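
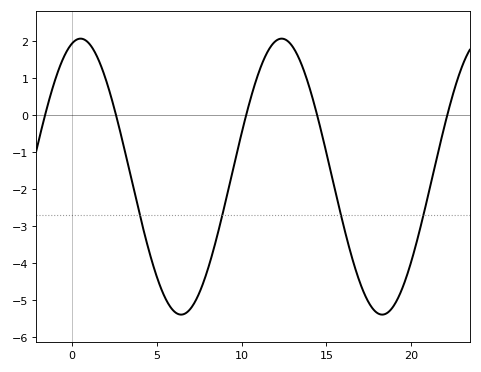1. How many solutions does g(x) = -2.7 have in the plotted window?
4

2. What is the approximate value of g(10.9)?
0.99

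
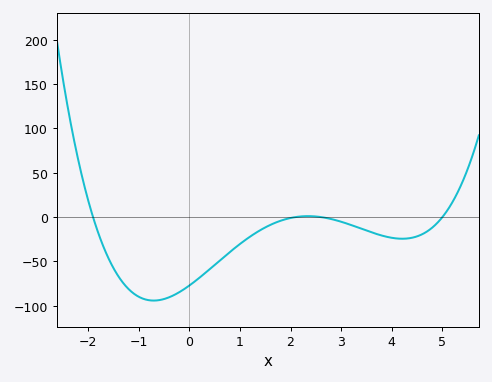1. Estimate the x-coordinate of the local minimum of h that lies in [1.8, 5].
4.21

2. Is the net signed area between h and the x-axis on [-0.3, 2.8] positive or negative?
negative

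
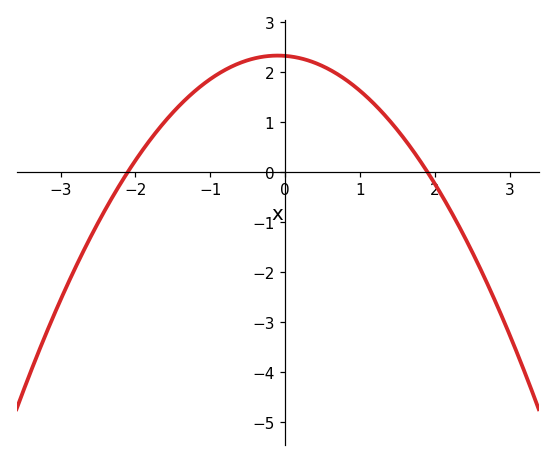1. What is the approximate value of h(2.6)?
-1.9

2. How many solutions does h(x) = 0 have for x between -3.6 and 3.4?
2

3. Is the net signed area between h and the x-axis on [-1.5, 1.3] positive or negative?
positive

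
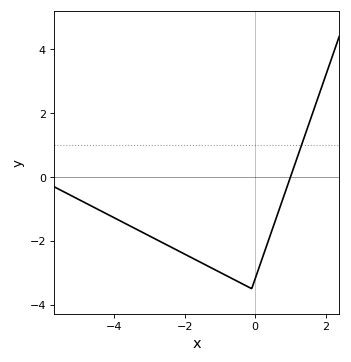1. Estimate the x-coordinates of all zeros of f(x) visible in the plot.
0.998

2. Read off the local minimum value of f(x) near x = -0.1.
-3.5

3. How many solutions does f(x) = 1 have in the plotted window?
1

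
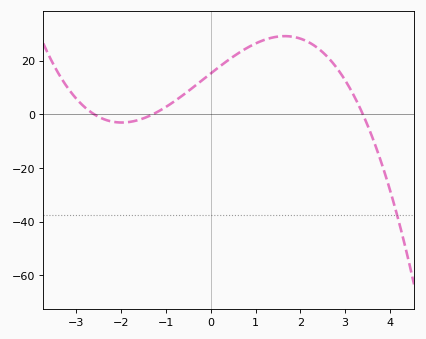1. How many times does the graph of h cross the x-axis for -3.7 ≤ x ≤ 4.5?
3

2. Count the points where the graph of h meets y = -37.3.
1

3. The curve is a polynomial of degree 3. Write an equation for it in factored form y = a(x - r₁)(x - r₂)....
y = -1.33(x + 2.6)(x + 1.3)(x - 3.4)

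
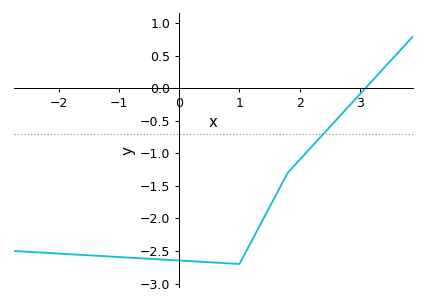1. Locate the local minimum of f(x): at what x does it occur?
1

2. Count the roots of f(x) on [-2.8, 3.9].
1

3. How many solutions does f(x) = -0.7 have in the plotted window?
1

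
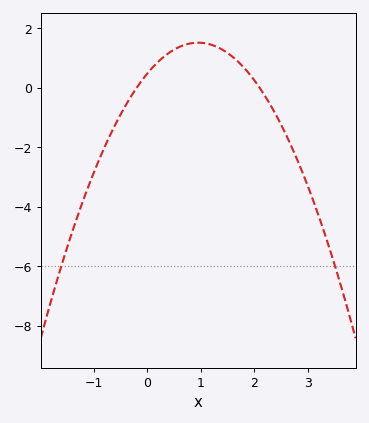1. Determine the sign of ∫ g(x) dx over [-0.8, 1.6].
positive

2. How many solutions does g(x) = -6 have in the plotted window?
2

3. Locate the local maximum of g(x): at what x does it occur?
0.9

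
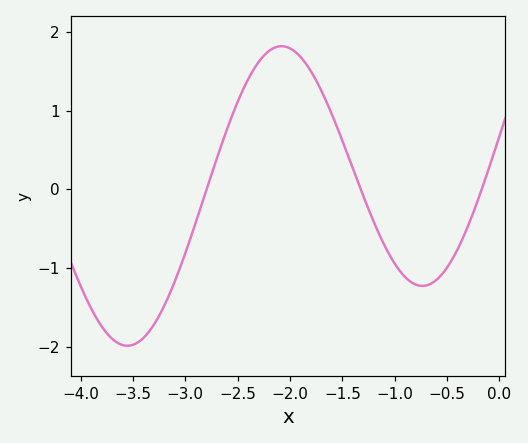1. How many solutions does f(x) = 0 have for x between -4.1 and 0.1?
3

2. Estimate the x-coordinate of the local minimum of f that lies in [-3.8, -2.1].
-3.55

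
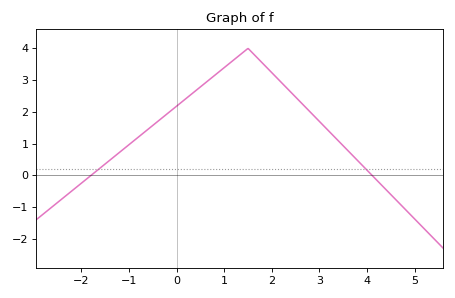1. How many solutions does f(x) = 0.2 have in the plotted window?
2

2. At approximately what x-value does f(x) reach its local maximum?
1.6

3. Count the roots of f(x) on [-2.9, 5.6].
2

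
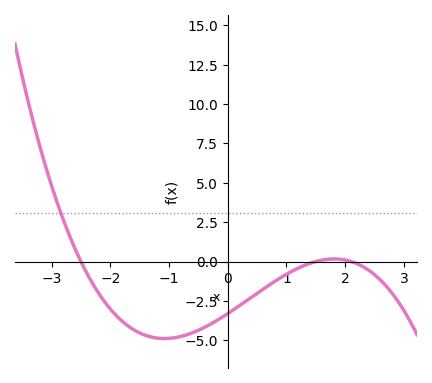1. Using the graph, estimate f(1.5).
0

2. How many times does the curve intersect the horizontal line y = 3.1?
1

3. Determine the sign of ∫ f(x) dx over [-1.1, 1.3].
negative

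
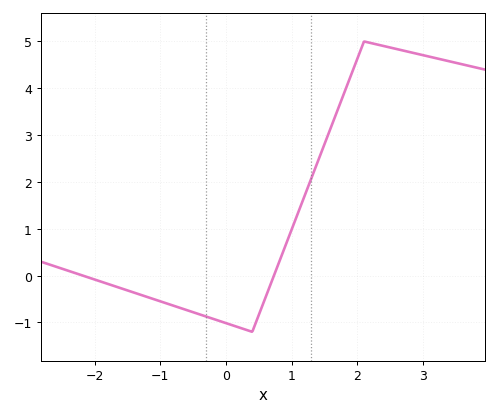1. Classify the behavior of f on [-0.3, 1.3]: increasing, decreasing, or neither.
neither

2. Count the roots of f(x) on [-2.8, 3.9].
2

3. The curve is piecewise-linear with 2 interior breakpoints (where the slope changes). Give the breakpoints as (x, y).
(0.4, -1.2); (2.1, 5)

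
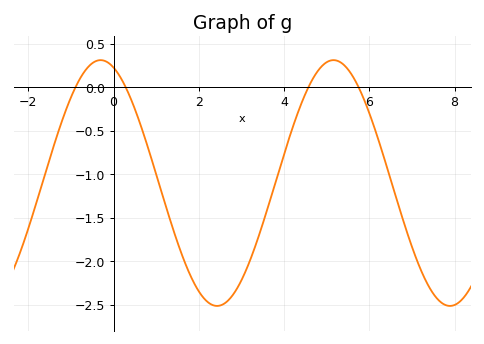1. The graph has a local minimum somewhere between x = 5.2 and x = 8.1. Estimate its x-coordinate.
7.8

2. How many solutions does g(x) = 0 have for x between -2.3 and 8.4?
4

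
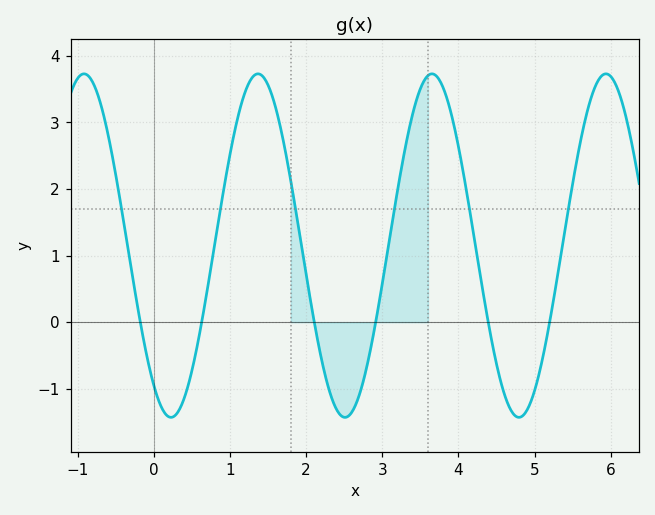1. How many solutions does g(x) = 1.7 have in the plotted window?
6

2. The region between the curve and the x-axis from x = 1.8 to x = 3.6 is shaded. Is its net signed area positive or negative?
positive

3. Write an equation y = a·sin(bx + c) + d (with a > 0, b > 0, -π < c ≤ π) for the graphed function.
y = 2.58sin(2.75x - 2.19) + 1.15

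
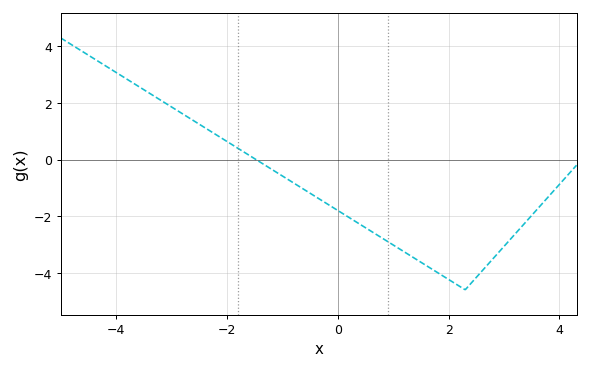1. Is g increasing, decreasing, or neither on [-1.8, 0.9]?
decreasing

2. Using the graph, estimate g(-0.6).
-1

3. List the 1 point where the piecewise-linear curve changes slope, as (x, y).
(2.3, -4.6)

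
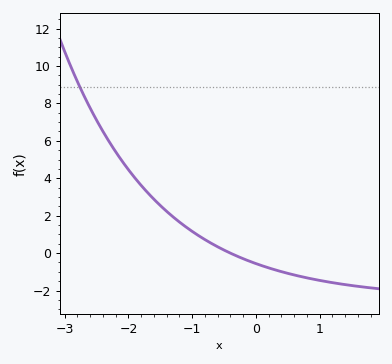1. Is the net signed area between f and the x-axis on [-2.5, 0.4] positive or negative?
positive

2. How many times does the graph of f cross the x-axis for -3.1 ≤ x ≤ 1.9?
1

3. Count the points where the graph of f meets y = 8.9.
1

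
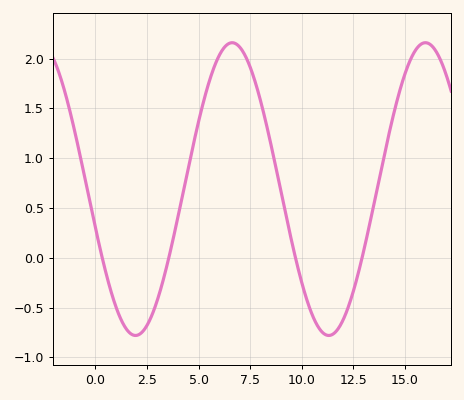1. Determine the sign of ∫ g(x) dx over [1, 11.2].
positive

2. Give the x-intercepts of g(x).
0.5, 3.5, 9.5, 13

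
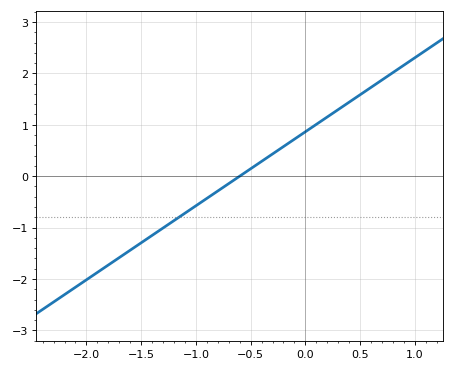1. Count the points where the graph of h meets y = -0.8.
1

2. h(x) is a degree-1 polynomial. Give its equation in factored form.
y = 1.44(x + 0.6)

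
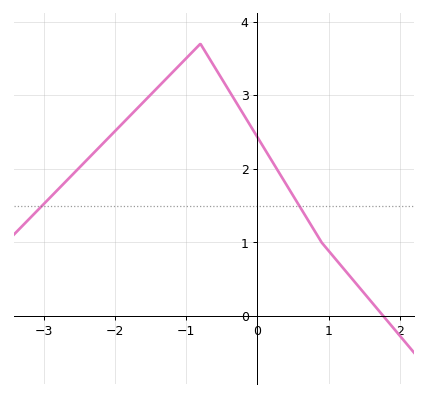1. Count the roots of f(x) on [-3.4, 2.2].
1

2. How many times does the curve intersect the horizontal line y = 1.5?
2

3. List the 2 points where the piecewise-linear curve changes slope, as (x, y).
(-0.8, 3.7); (0.9, 1)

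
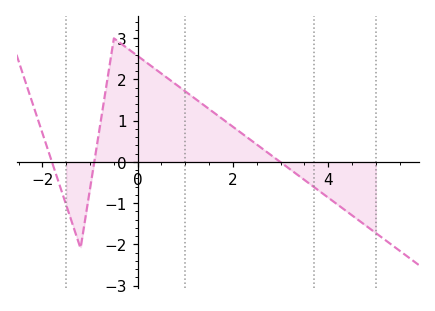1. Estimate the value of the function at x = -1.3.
-1.8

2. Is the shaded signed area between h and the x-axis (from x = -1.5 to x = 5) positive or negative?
positive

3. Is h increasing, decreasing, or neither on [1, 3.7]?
decreasing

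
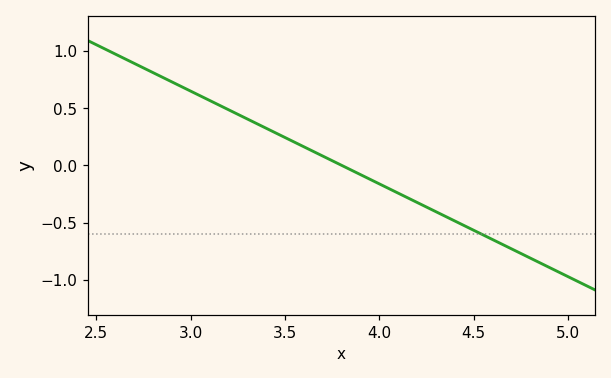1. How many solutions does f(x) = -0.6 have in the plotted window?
1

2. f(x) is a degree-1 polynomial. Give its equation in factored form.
y = -0.81(x - 3.8)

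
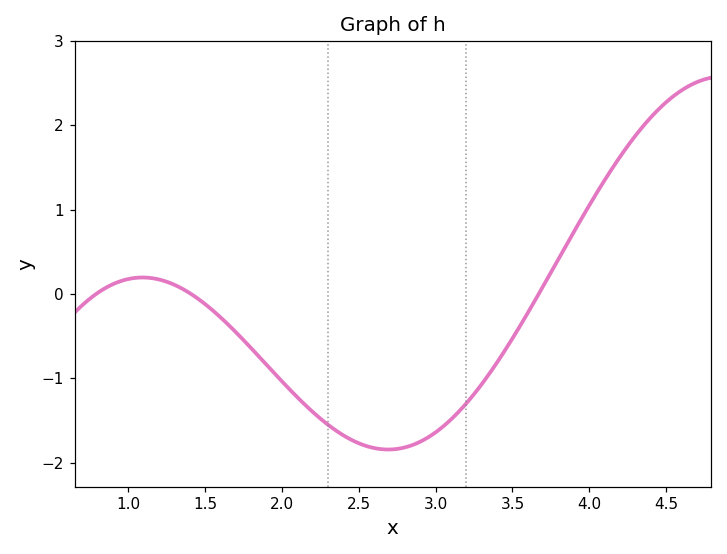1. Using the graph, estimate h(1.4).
0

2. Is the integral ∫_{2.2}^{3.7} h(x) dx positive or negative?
negative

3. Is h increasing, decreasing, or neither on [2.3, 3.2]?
neither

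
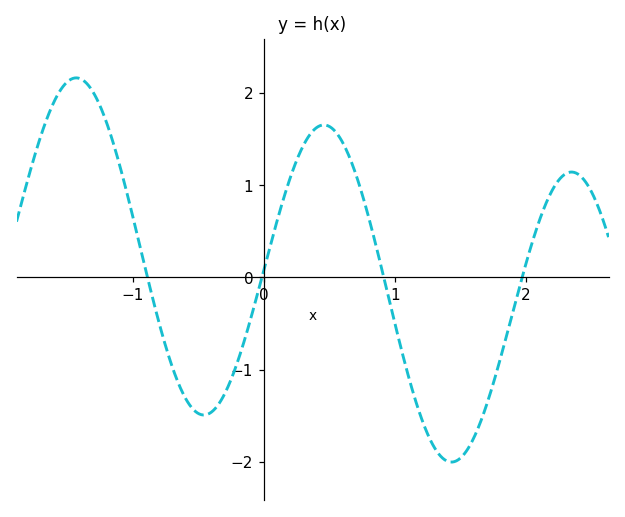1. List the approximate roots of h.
-0.889, -0.015, 0.917, 1.97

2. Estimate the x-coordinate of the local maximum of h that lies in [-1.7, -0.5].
-1.43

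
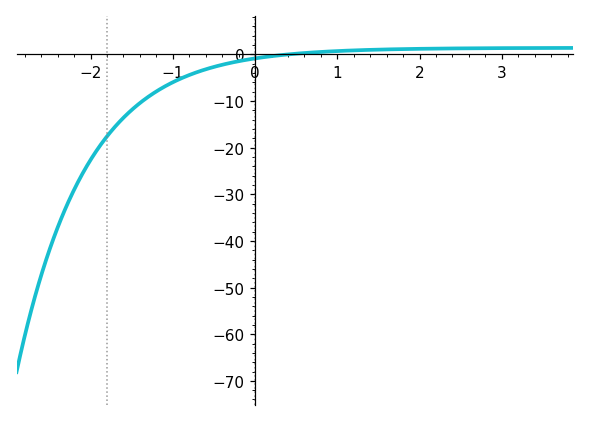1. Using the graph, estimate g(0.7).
0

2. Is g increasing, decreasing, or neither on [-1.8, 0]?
increasing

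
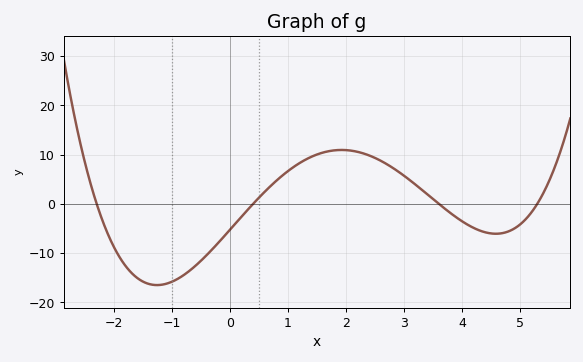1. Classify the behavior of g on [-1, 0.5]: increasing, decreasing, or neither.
increasing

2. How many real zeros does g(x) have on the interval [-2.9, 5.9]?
4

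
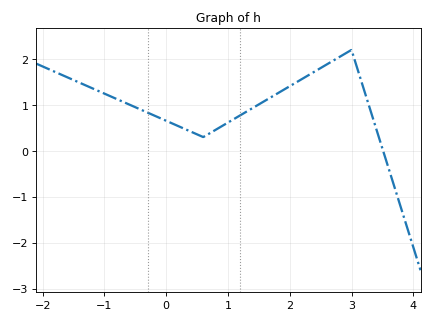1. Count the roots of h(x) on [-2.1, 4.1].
1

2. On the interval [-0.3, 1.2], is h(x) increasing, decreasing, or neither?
neither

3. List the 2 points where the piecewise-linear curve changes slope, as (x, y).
(0.6, 0.3); (3, 2.2)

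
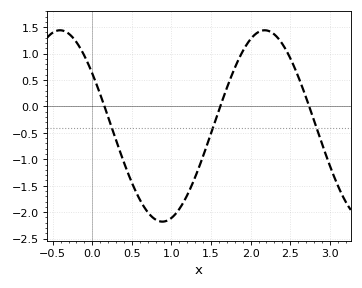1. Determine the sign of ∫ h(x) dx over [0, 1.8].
negative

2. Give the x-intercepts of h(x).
0.2, 1.6, 2.7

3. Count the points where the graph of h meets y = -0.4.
3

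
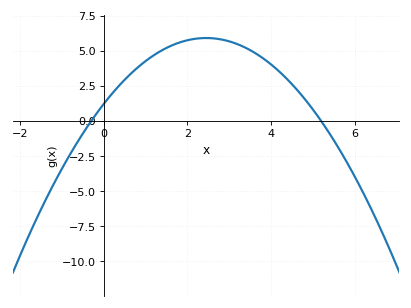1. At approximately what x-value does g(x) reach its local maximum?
2.45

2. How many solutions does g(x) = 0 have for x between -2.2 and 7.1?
2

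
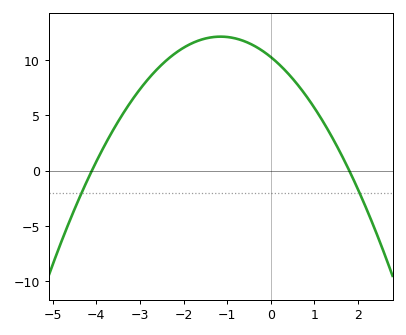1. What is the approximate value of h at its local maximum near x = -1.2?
12.1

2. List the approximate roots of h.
-4.1, 1.8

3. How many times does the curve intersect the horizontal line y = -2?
2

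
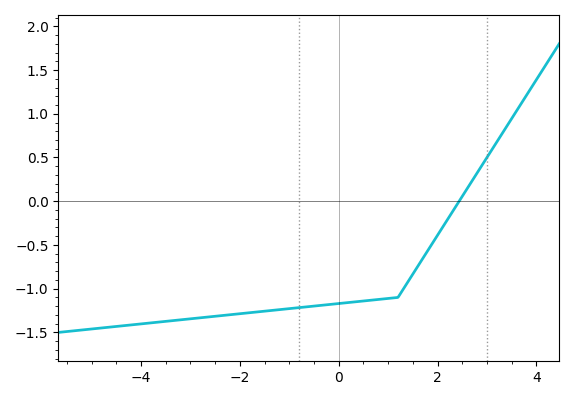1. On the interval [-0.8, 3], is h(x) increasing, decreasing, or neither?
increasing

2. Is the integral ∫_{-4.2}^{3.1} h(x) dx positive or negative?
negative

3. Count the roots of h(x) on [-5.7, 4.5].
1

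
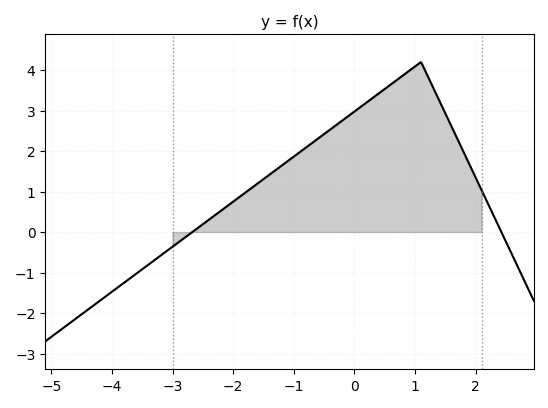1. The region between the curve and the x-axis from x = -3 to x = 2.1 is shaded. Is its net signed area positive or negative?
positive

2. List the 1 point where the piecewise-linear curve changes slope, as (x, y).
(1.1, 4.2)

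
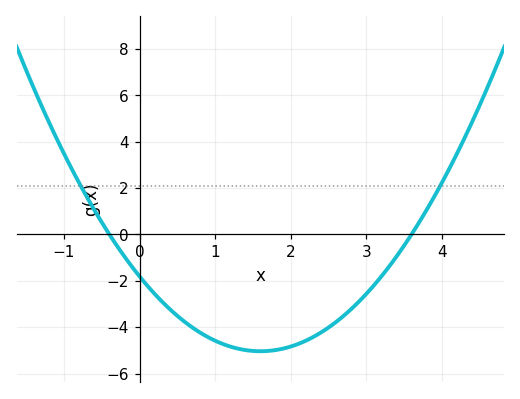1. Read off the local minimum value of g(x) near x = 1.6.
-5.04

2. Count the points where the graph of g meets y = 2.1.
2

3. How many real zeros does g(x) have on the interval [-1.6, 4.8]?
2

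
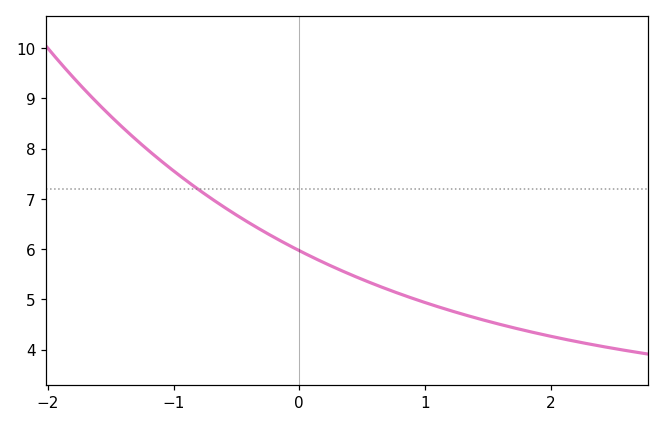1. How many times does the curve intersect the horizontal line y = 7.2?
1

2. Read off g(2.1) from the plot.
4.2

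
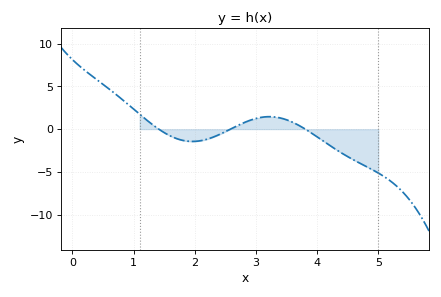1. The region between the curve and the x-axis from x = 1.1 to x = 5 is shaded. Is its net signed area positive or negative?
negative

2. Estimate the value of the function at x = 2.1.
-1.5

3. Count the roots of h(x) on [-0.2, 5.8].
3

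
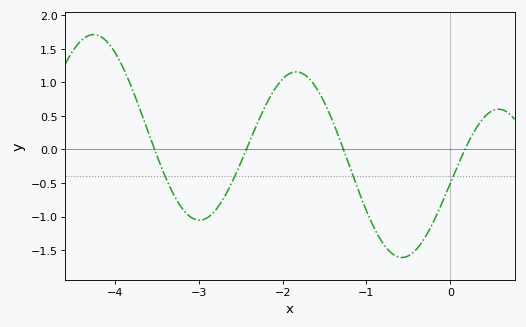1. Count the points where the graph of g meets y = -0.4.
4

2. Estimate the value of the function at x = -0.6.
-1.6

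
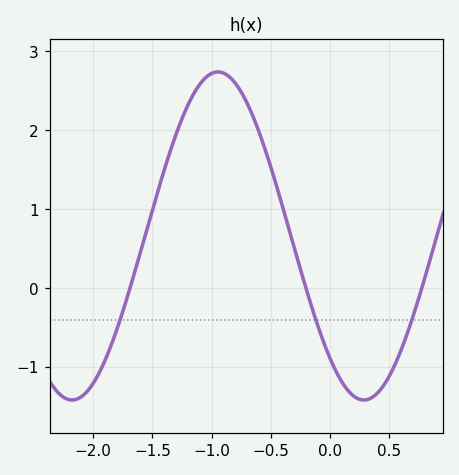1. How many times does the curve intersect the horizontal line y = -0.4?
3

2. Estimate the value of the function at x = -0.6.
2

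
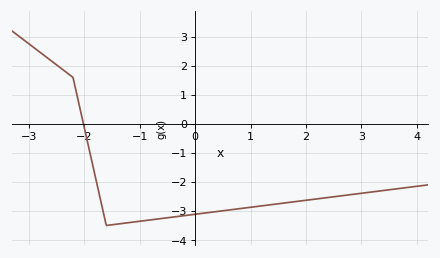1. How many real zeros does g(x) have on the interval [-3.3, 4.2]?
1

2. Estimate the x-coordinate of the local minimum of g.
-1.6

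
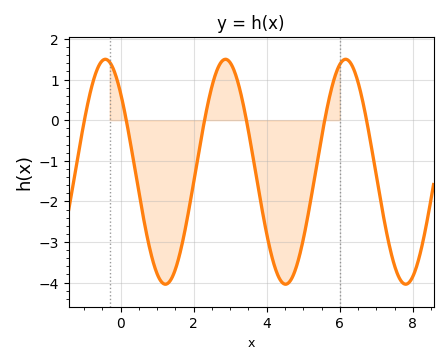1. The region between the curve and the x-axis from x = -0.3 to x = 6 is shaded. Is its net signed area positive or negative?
negative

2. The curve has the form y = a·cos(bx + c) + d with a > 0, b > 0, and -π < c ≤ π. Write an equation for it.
y = 2.77cos(1.9x + 0.8) - 1.27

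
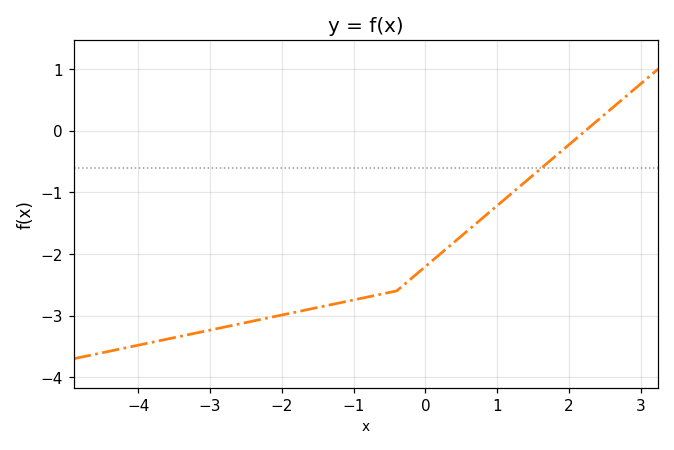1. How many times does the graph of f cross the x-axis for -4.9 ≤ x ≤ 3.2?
1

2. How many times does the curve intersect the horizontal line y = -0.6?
1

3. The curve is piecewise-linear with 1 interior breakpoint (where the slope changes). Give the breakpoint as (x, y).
(-0.4, -2.6)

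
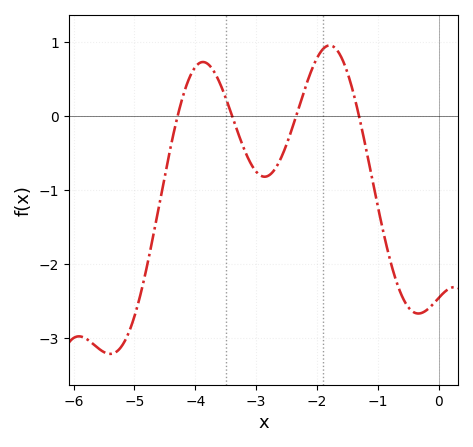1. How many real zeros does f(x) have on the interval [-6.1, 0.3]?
4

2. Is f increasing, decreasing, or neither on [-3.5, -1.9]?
neither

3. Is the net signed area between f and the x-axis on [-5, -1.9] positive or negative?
negative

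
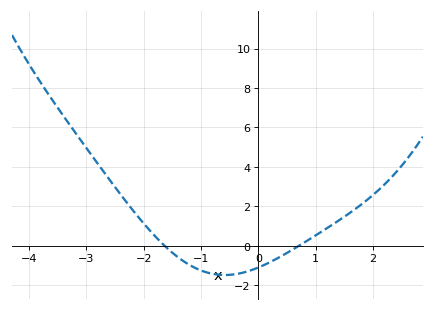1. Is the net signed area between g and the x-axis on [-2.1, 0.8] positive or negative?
negative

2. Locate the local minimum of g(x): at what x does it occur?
-0.584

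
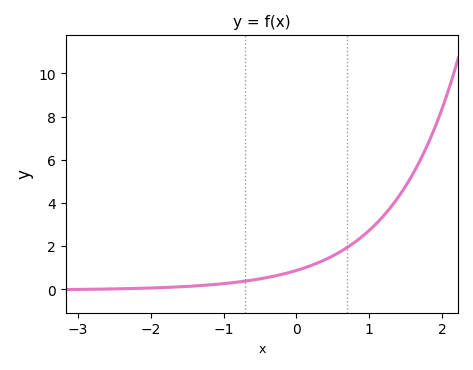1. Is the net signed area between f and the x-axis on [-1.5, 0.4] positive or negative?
positive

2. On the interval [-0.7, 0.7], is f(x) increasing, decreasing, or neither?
increasing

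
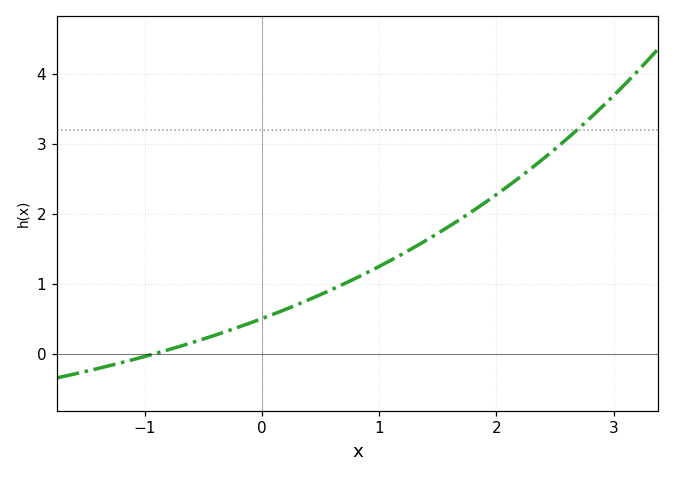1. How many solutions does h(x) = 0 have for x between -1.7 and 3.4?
1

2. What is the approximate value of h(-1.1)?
-0.1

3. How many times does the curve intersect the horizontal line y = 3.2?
1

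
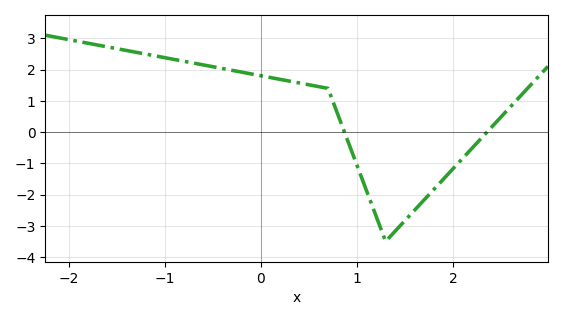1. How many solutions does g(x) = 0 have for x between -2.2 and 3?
2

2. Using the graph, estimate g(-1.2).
2.5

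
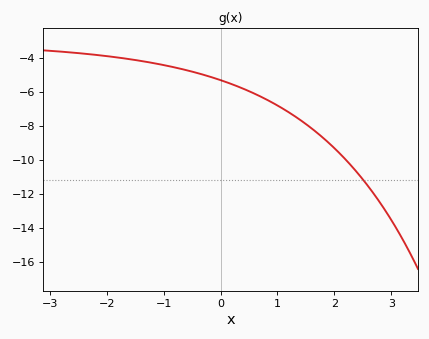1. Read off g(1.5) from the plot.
-7.8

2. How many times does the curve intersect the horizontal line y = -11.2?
1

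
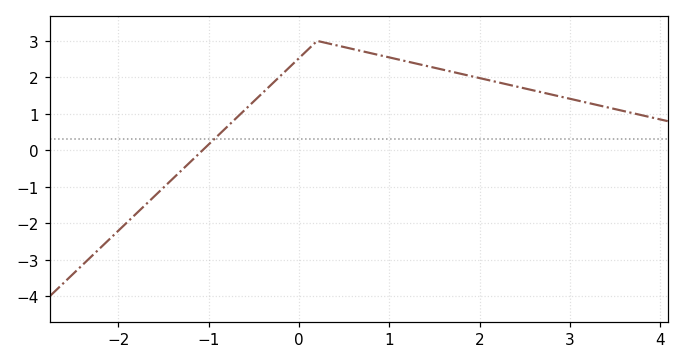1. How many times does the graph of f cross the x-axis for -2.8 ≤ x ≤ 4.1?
1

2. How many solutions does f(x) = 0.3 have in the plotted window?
1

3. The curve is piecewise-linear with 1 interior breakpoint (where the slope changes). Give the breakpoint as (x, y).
(0.2, 3)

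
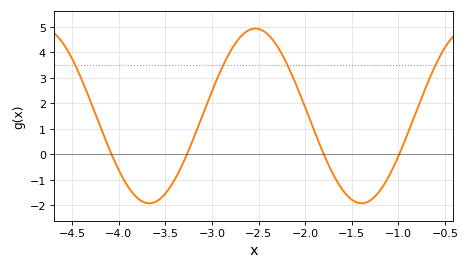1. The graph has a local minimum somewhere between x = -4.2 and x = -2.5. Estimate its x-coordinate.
-3.67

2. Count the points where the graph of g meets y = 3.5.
4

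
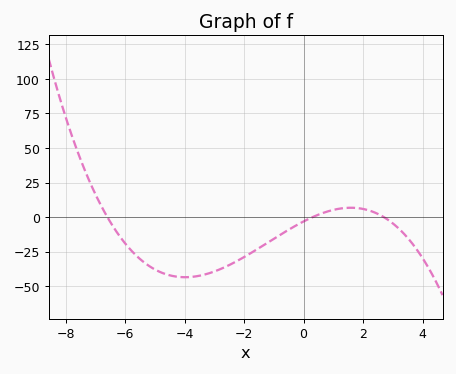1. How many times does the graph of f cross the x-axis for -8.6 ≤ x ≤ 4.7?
3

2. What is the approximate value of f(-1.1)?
-17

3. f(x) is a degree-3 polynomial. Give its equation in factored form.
y = -0.58(x + 6.6)(x - 0.3)(x - 2.7)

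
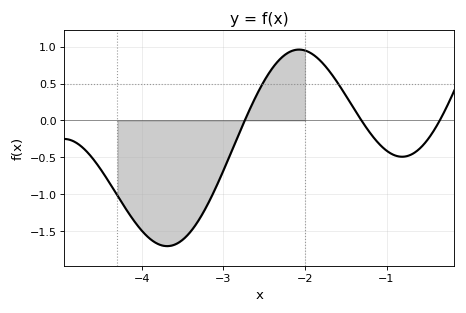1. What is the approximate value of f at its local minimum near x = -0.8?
-0.491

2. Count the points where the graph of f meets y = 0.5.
2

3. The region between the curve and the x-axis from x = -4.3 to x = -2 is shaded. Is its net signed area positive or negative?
negative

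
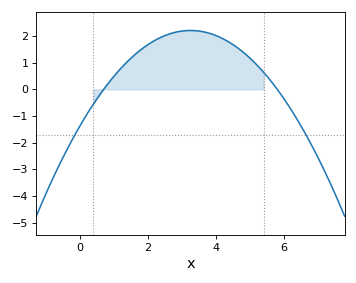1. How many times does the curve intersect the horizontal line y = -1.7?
2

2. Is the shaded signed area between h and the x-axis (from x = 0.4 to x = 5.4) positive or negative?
positive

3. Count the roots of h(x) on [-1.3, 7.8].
2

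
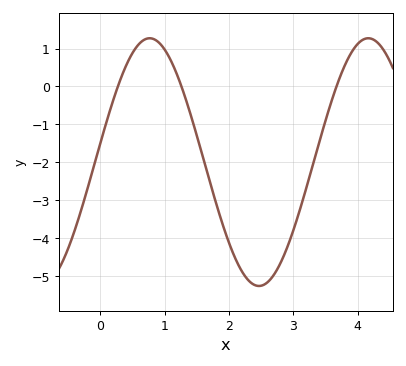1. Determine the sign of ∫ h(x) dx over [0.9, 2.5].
negative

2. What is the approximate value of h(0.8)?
1.3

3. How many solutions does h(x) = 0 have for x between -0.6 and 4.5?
3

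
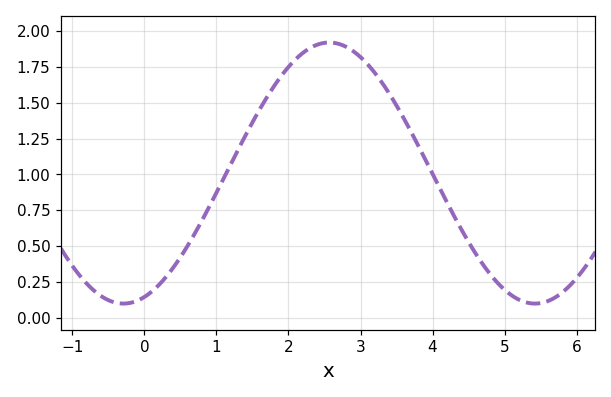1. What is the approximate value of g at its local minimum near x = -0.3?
0.1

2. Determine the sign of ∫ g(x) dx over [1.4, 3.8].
positive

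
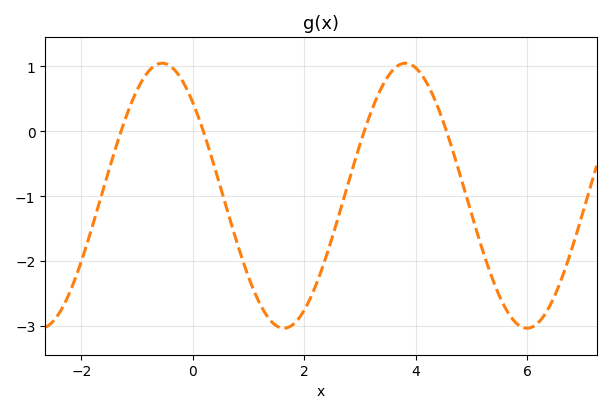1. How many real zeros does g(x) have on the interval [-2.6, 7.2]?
4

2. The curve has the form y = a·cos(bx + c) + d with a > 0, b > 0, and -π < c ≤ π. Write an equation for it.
y = 2.04cos(1.4x + 0.79) - 0.99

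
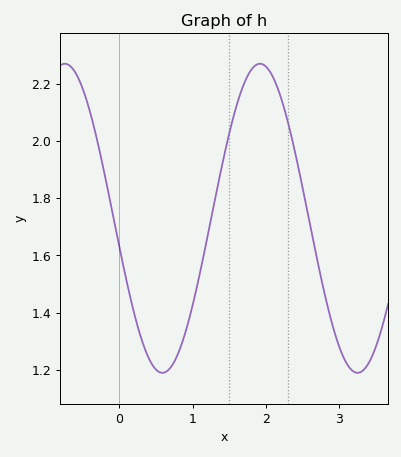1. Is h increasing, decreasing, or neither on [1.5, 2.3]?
neither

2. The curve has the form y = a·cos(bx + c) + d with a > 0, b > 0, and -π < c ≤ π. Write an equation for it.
y = 0.54cos(2.4x + 1.8) + 1.73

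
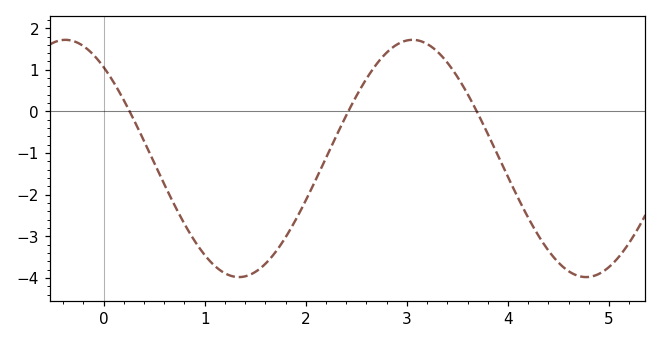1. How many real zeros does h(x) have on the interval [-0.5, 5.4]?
3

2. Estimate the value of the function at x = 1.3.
-3.97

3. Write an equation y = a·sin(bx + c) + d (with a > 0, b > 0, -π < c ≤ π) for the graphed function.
y = 2.85sin(1.83x + 2.26) - 1.13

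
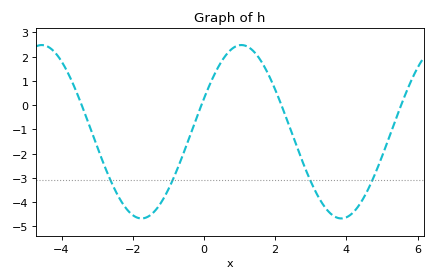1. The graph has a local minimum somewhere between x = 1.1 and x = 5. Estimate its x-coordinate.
3.86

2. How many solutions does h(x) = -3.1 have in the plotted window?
4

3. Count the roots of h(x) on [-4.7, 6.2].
4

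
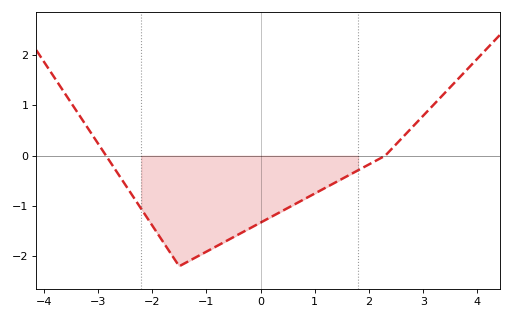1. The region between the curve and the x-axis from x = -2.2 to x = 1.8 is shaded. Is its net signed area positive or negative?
negative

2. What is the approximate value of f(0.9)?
-0.8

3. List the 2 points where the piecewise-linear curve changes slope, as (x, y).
(-1.5, -2.2); (2.3, 0)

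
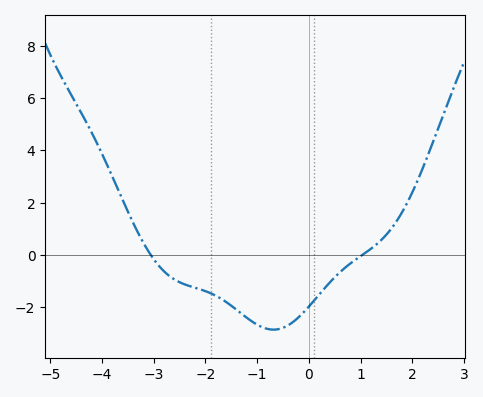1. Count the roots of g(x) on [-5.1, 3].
2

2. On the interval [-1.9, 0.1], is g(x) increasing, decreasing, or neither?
neither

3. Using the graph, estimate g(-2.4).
-1.13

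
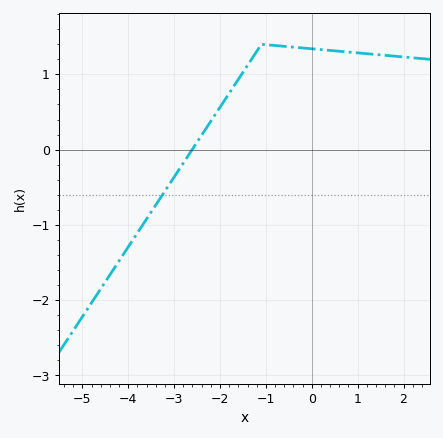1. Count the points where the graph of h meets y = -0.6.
1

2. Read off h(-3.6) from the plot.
-0.92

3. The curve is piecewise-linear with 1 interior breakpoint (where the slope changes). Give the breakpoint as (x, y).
(-1.1, 1.4)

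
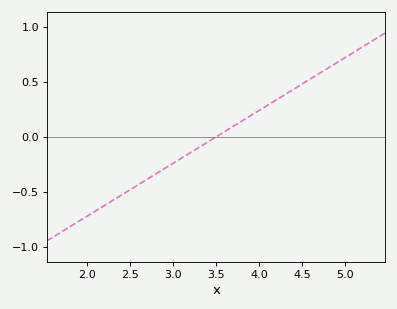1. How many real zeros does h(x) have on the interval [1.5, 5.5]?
1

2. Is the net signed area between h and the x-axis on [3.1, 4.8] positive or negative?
positive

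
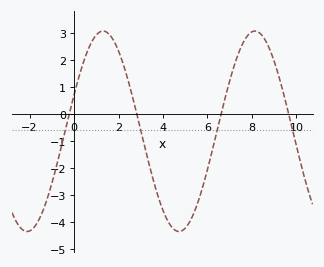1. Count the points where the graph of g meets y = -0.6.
4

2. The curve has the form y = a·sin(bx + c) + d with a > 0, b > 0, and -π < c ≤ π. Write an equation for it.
y = 3.72sin(0.92x + 0.372) - 0.63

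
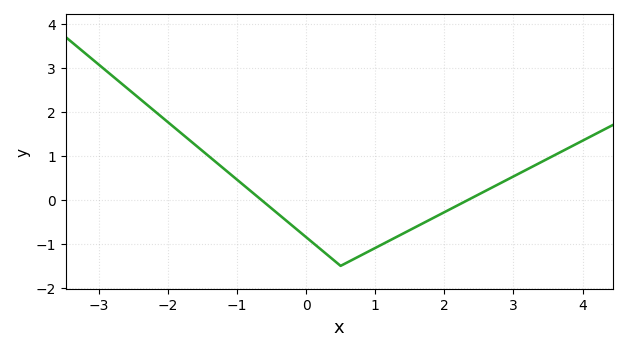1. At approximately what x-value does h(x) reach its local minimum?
0.4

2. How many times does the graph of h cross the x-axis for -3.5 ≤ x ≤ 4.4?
2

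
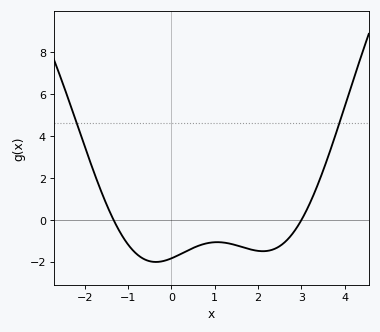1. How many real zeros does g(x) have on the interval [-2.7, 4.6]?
2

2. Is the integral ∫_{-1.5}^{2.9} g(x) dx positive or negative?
negative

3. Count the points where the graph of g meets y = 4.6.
2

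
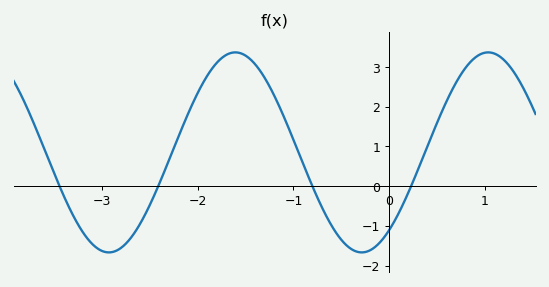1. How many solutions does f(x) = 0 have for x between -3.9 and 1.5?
4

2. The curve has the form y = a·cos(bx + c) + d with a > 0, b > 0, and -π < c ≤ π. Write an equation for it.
y = 2.52cos(2.4x - 2.5) + 0.85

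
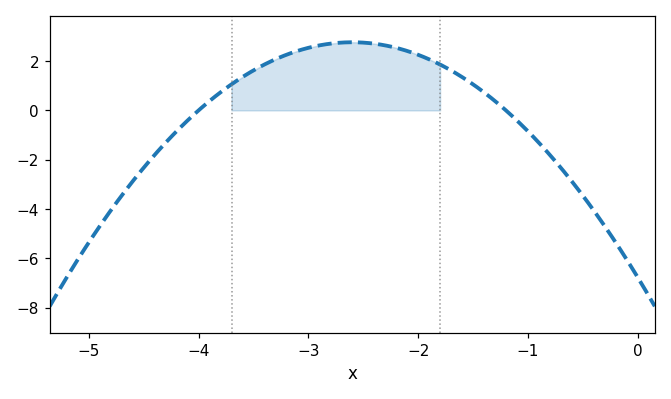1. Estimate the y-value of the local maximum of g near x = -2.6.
2.76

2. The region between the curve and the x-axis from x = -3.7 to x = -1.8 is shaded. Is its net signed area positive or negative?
positive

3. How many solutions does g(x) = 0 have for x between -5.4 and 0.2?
2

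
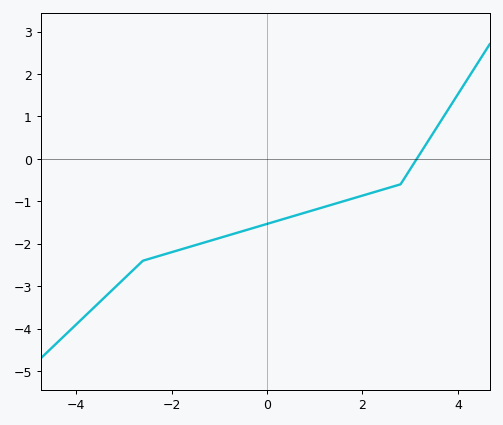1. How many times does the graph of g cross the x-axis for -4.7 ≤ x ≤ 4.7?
1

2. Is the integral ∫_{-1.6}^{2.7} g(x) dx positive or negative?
negative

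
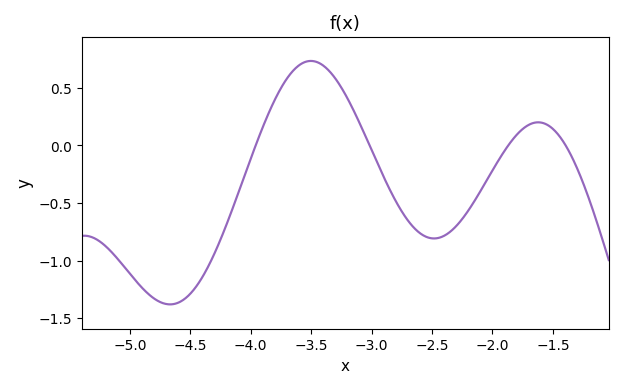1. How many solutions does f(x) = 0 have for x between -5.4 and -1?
4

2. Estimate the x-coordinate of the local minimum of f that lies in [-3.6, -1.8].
-2.5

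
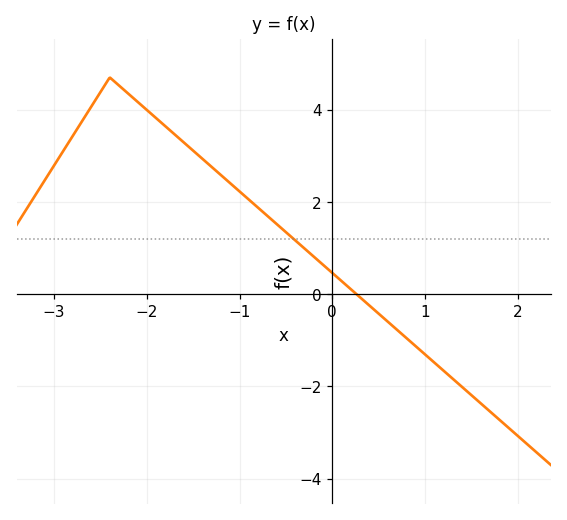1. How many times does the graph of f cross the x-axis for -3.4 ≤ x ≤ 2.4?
1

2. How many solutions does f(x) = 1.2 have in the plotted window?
1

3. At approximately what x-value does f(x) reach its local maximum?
-2.4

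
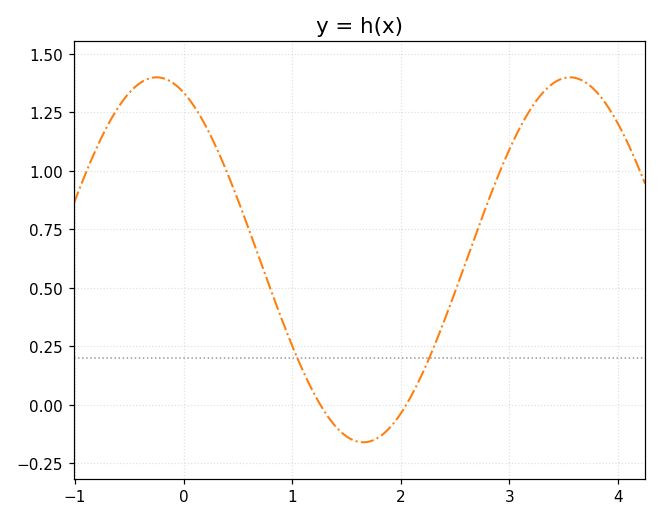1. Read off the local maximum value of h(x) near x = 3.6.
1.4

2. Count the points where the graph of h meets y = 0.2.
2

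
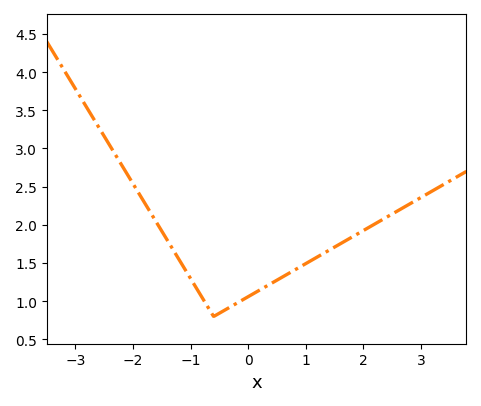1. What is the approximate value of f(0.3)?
1.2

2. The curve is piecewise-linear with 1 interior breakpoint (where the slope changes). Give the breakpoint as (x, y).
(-0.6, 0.8)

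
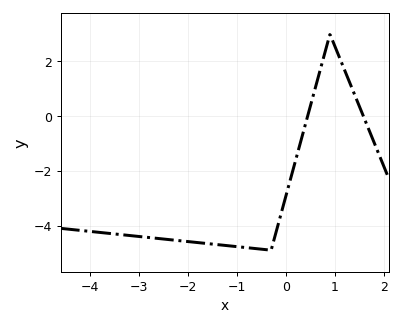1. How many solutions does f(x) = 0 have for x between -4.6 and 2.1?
2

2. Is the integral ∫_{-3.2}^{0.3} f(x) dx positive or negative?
negative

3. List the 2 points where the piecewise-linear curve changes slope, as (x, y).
(-0.3, -4.9); (0.9, 3)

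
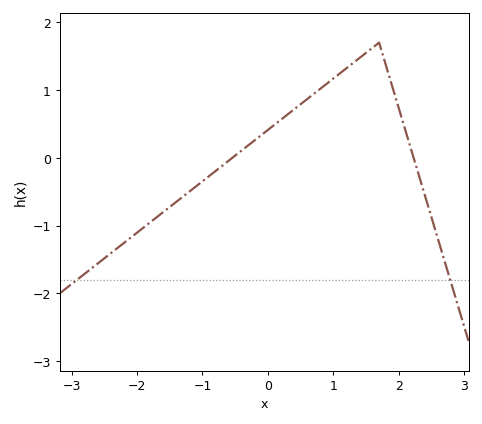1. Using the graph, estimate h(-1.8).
-0.952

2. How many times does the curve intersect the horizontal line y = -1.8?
2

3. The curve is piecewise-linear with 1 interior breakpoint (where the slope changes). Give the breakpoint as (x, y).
(1.7, 1.7)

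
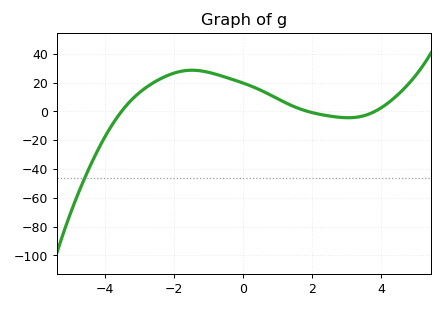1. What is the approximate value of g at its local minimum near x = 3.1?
-4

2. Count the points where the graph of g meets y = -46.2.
1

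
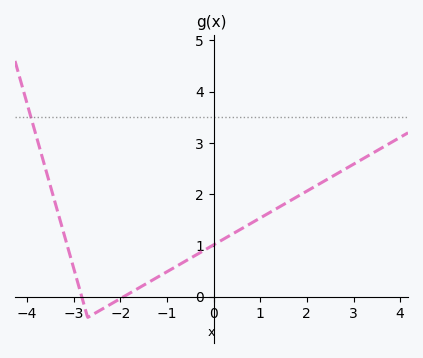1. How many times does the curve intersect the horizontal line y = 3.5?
1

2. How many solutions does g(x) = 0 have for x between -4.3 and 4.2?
2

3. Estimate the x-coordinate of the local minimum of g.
-2.6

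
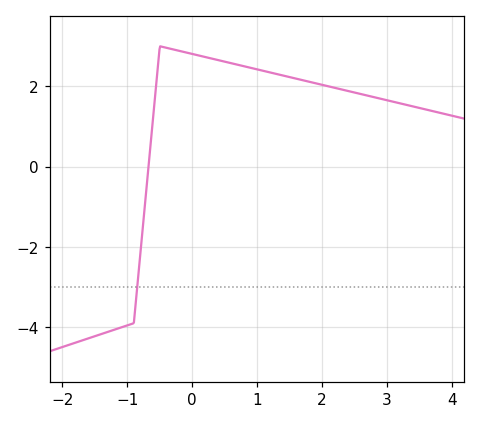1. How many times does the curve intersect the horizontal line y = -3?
1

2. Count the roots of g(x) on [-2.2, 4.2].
1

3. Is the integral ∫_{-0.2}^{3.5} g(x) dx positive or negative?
positive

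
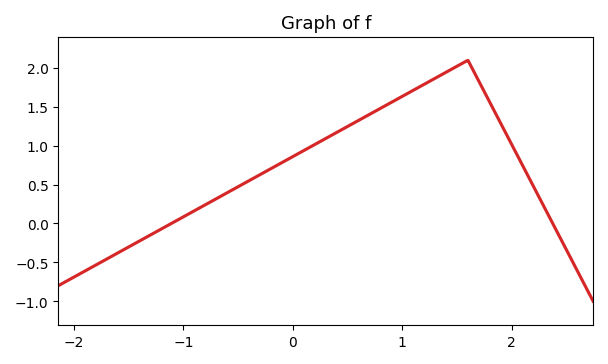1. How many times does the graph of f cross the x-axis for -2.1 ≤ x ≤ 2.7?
2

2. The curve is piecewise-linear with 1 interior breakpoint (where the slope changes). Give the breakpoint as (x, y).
(1.6, 2.1)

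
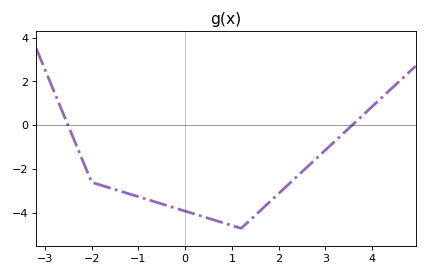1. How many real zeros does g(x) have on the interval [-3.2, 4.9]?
2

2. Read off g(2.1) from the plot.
-2.92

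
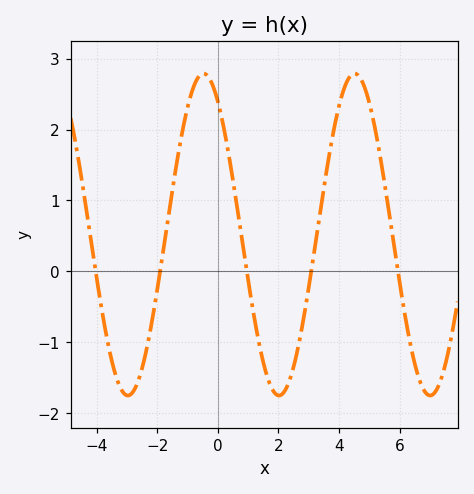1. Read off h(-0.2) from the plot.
2.65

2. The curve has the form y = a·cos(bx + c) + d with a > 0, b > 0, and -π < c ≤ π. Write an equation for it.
y = 2.27cos(1.26x + 0.6) + 0.52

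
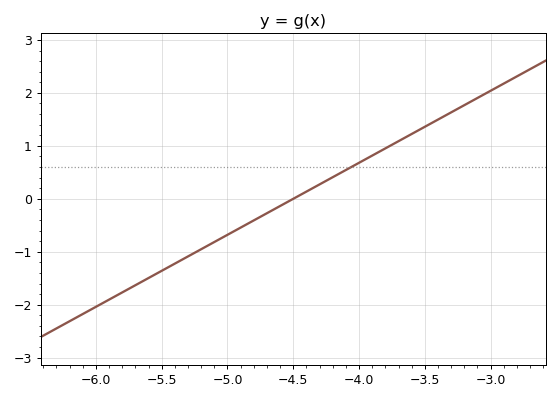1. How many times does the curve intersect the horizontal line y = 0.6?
1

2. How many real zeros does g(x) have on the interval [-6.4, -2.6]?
1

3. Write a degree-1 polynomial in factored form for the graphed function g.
y = 1.36(x + 4.5)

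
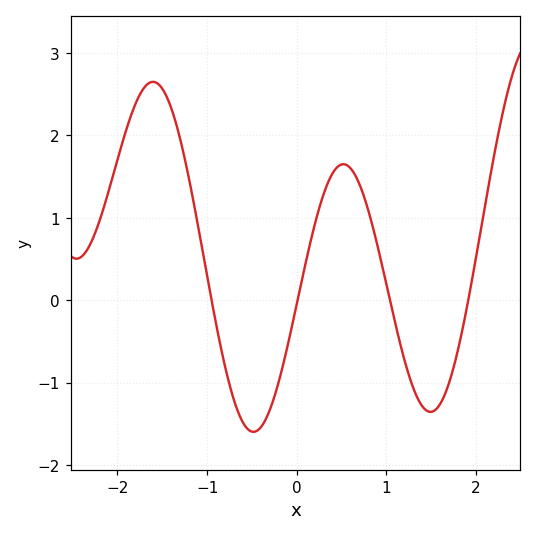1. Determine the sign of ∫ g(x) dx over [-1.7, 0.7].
positive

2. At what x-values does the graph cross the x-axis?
-0.95, 0.009, 1.04, 1.91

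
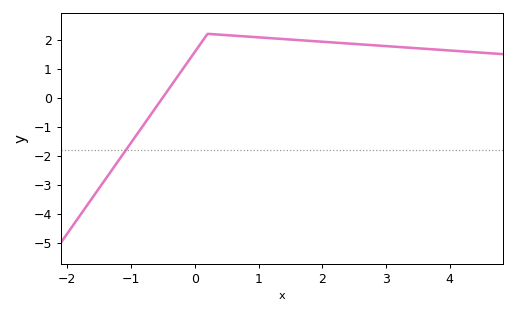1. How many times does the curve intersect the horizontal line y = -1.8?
1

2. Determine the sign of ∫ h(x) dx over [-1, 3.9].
positive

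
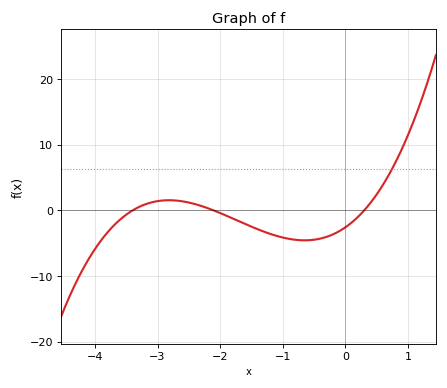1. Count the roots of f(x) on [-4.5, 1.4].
3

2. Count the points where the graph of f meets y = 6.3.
1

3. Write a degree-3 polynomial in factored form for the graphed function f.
y = 1.2(x + 3.4)(x + 2.1)(x - 0.3)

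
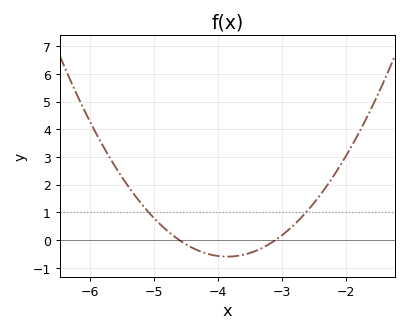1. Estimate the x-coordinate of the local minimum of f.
-3.85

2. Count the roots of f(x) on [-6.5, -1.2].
2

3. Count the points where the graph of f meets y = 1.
2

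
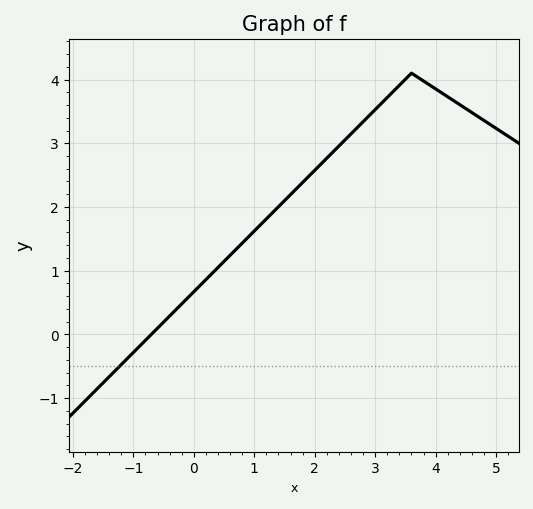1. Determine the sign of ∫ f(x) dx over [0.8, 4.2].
positive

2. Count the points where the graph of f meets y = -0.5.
1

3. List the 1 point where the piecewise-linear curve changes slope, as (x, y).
(3.6, 4.1)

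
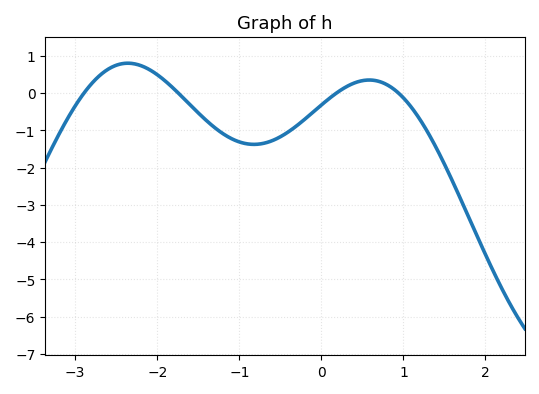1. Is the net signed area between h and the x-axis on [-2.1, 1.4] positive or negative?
negative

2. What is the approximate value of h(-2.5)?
0.7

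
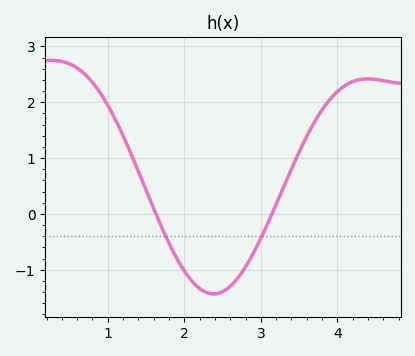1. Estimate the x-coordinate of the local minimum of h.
2.38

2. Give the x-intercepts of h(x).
1.63, 3.15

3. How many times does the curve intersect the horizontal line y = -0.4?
2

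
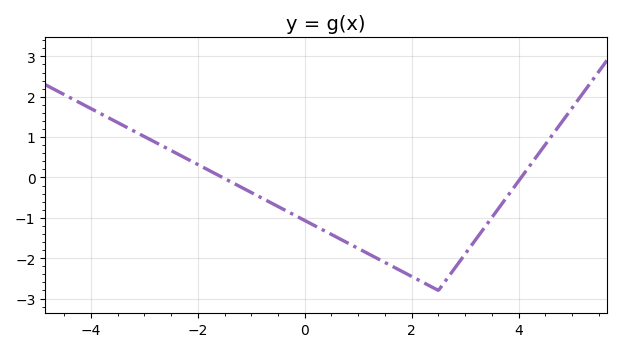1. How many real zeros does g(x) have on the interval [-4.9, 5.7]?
2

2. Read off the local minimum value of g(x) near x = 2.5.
-2.8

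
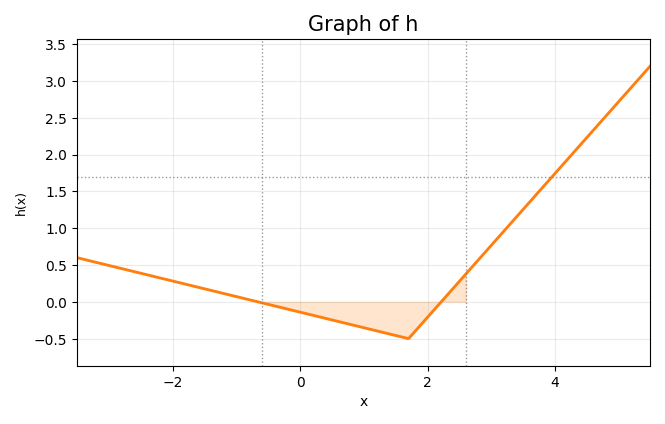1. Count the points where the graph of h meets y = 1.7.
1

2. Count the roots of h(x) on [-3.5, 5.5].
2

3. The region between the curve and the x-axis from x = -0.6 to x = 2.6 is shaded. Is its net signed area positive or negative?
negative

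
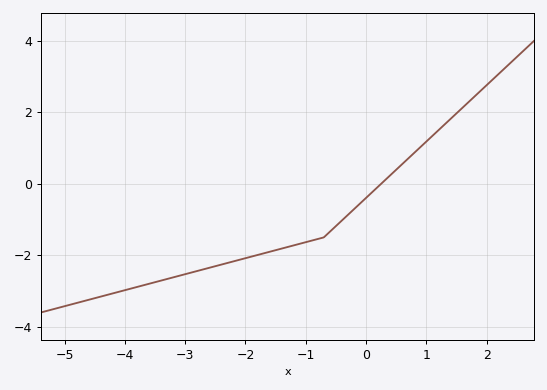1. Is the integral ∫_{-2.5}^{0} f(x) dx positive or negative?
negative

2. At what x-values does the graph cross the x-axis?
0.2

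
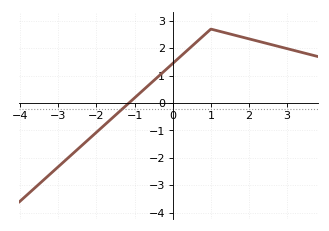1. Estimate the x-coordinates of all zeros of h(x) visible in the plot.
-1.15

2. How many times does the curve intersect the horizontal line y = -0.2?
1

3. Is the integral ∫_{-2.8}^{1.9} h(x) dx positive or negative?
positive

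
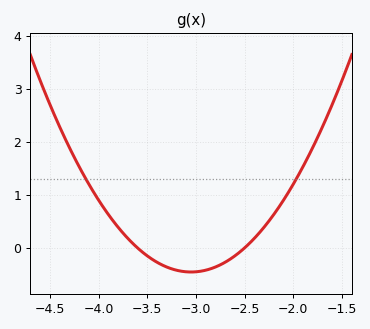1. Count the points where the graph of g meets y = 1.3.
2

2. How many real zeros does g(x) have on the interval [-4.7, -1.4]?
2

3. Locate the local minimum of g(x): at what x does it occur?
-3.05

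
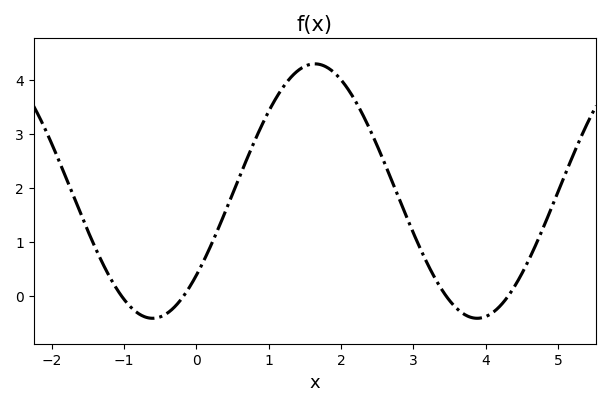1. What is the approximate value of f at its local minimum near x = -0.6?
-0.4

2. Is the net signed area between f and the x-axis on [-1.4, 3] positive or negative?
positive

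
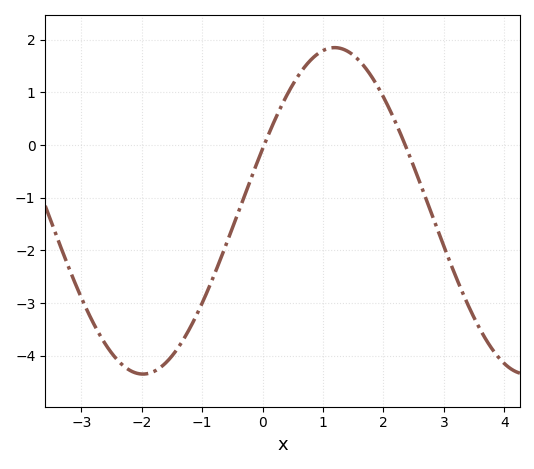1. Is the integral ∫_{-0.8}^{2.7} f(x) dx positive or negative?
positive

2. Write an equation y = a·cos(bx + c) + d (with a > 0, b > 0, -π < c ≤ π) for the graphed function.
y = 3.1cos(0.99x - 1.18) - 1.25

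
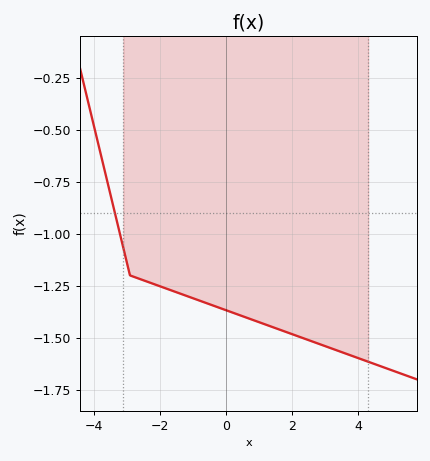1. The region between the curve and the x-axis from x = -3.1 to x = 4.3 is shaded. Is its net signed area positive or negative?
negative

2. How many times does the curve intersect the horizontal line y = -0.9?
1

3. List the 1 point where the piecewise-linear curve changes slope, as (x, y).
(-2.9, -1.2)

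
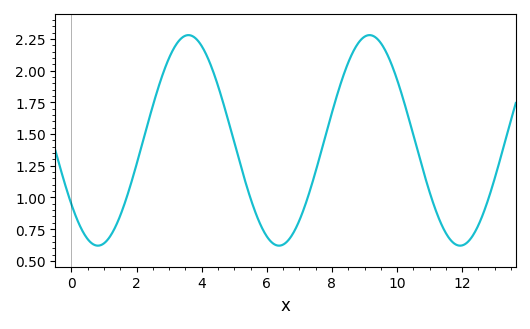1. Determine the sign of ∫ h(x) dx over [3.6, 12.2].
positive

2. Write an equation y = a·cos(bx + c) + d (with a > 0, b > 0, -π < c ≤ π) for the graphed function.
y = 0.83cos(1.13x + 2.22) + 1.45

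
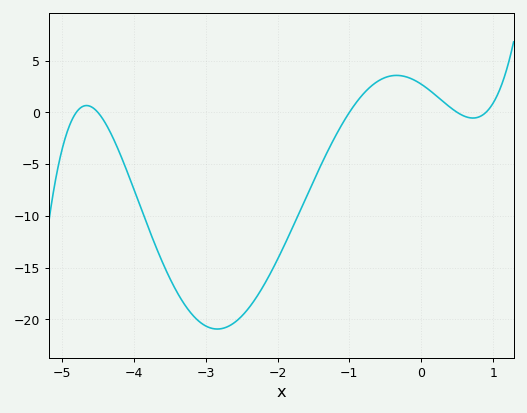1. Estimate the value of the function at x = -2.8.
-21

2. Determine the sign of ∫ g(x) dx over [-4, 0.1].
negative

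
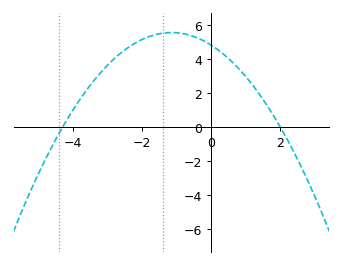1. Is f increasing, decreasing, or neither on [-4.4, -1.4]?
increasing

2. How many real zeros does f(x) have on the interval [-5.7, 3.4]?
2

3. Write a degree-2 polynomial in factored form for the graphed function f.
y = -0.56(x + 4.3)(x - 2)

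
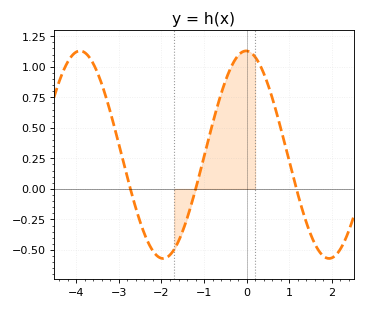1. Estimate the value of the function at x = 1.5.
-0.366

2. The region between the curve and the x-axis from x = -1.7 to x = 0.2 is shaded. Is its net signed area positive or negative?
positive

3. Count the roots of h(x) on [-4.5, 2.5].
3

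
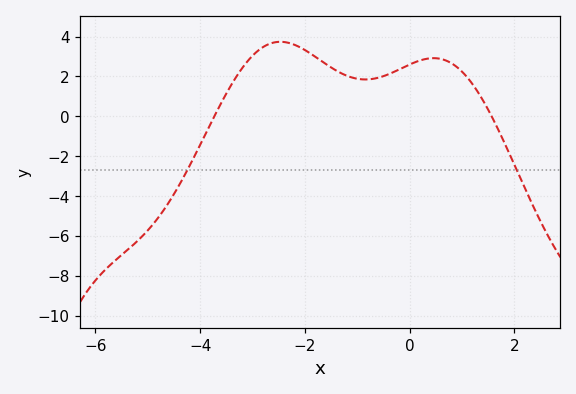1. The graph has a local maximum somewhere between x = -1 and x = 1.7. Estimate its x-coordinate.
0.4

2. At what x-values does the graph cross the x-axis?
-3.8, 1.6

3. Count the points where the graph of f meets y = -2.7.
2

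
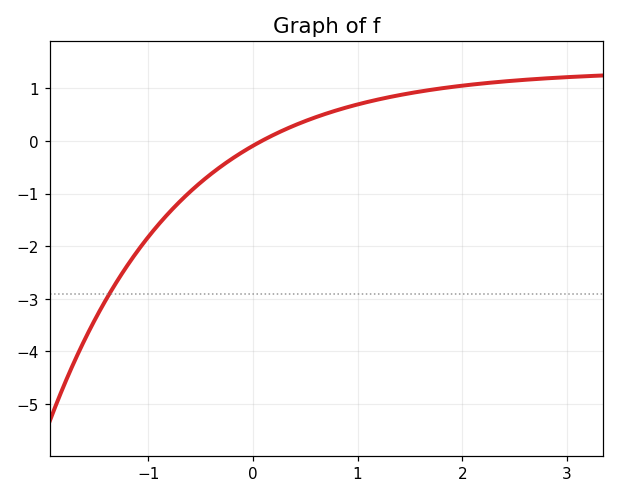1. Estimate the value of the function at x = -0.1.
-0.2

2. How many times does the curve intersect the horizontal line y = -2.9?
1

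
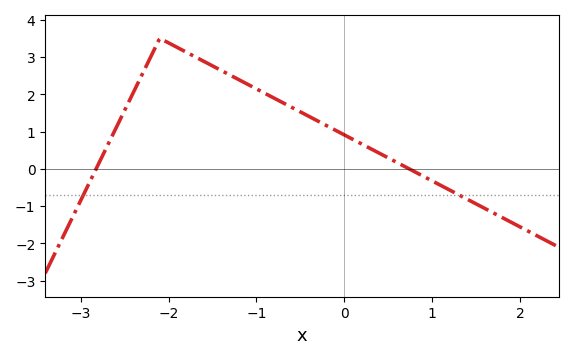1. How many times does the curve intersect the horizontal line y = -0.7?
2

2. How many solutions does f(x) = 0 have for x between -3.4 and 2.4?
2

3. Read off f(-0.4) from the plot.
1.4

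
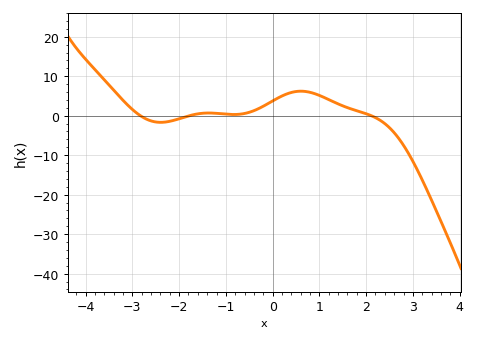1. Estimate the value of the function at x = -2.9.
1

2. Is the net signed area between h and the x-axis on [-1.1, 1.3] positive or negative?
positive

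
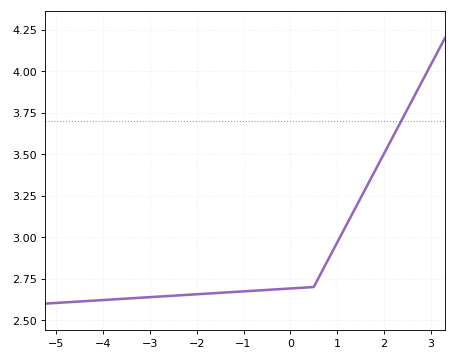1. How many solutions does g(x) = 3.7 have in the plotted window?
1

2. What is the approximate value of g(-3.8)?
2.63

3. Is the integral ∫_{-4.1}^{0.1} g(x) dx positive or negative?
positive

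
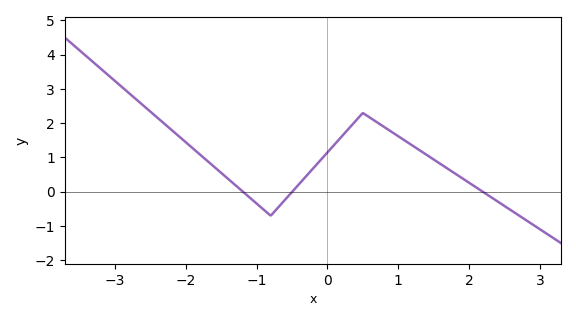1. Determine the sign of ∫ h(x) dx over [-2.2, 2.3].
positive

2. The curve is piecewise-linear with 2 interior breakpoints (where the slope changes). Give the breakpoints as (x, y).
(-0.8, -0.7); (0.5, 2.3)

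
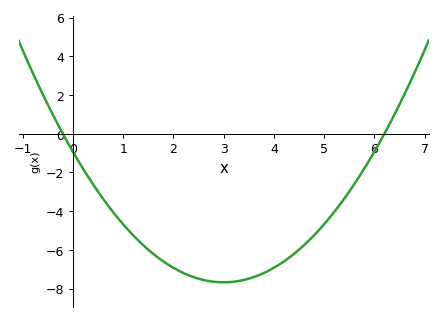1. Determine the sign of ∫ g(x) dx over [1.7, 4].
negative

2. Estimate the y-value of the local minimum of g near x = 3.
-7.6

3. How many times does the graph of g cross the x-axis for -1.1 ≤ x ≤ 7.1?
2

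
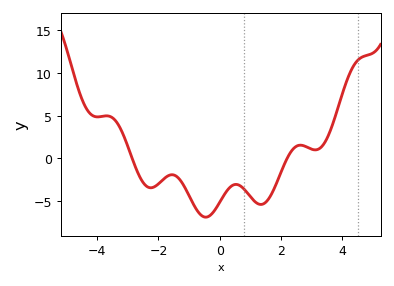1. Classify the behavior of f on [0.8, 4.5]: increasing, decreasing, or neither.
neither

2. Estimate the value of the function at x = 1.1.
-5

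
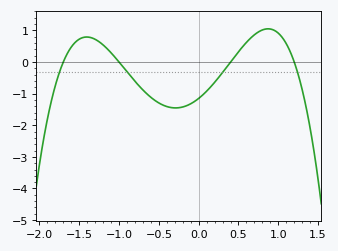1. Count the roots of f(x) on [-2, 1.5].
4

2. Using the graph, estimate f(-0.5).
-1.3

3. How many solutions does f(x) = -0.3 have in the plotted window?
4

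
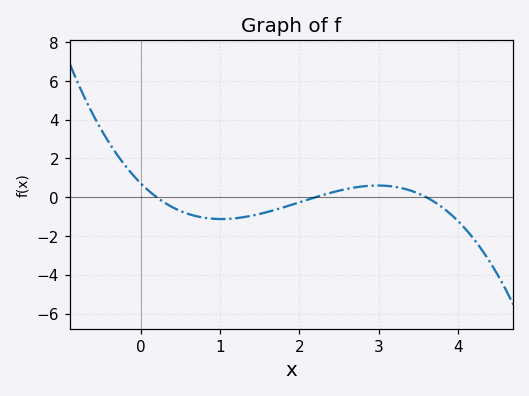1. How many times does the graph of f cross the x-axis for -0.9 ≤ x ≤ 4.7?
3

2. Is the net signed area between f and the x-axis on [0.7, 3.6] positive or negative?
negative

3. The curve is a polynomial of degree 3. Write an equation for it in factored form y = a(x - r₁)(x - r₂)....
y = -0.45(x - 0.2)(x - 2.2)(x - 3.6)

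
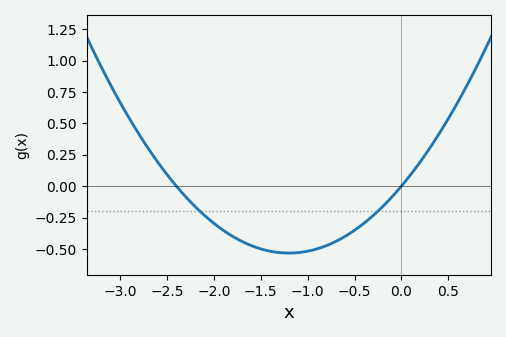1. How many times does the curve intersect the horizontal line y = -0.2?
2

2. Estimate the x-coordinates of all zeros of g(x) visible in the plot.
-2.4, 0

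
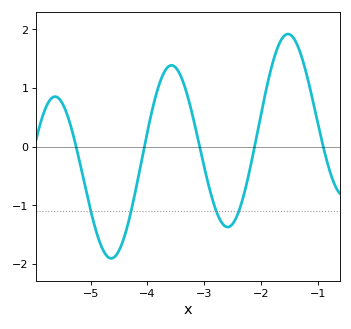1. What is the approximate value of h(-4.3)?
-1.15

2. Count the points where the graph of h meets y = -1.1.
4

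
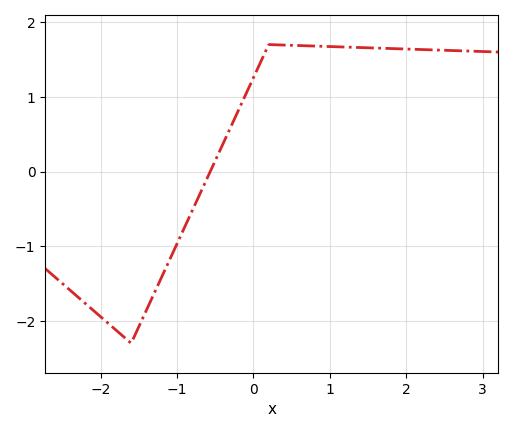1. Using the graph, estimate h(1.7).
1.7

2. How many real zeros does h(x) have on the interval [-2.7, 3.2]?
1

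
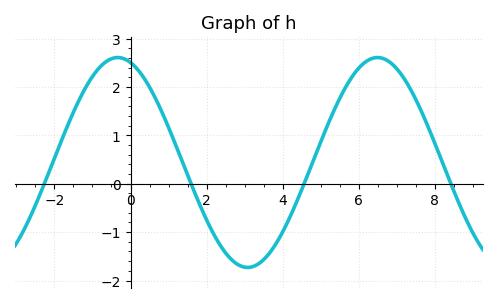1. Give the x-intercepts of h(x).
-2.27, 1.59, 4.56, 8.42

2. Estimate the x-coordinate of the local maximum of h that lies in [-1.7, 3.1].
-0.336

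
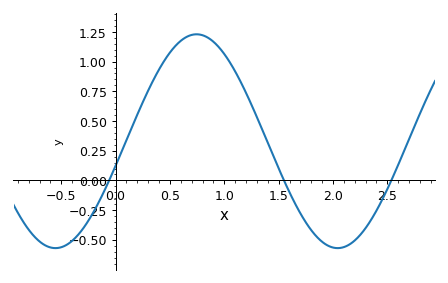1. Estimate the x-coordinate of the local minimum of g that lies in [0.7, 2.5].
2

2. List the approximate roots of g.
-0.1, 1.5, 2.5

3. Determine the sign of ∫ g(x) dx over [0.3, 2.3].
positive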